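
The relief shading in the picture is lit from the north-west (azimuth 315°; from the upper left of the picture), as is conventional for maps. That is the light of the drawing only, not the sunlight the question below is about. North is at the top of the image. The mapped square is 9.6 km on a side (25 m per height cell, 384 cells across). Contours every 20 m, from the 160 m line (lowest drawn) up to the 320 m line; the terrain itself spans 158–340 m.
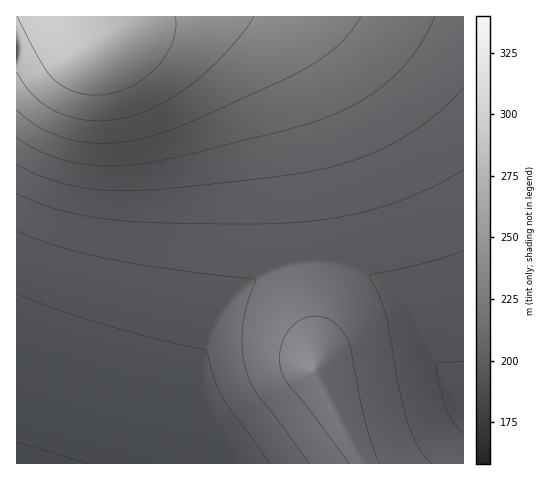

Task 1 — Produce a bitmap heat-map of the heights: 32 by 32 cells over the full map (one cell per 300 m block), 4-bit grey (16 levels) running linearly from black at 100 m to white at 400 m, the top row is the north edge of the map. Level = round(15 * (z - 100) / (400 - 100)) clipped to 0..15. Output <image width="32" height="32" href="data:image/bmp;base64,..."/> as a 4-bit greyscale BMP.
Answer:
<image width="32" height="32" href="data:image/bmp;base64,Qk12AgAAAAAAAHYAAAAoAAAAIAAAACAAAAABAAQAAAAAAAACAAATCwAAEwsAABAAAAAAAAAAAAAAABEREQAiIiIAMzMzAERERABVVVUAZmZmAHd3dwCIiIgAmZmZAKqqqgC7u7sAzMzMAN3d3QDu7u4A////ADMzMzMzMzMzREVVZmZlVVUzMzMzMzMzM0RVVmZmZVVEMzMzMzMzMzREVVZmZmVVRDMzMzMzMzNERVVmZmZVVEQzMzMzMzRERFVWZnZmVVREMzMzNERERERVZmd2ZlVURDMzRERERERFVWZ3dmZVVEQ0RERERERERVVmd2ZmVUREREREREREREVWZmZmZVVERERERERERERFVWZmZmVVRERERERERERERVVmZmZlVUREREREREREVVVVVmZmVVVVVEREREVVVVVVVVZmZVVVVVVERFVVVVVVVVVVVVVVVVVVRVVVVVVVVVVVVVVVVVVVVVVVVVVVVVVmZmZmVVVVVVVVVVZmZmZmZmZmZmZmZVVVVmZmZmZmZmZmZmZmZmZmVWZmZmZ3dmZmZmZmZmZmZmZmd3d3d3d3d3d3d3ZmZmZmd3d3iId3d3d3d3d3d2ZmZneIiIiIiIiHd3d3d3d3ZmaIiZmZmYiIiIiIh3d3d3dmiZmZmZmZmIiIiIiId3d3d5mqqqqqmZmZiIiIiIh3d3eaqqu6qqqZmZmYiIiIh3d3qru7u7uqqpmZmZmIiIiHd6u7u7u7uqqpmZmZmIiIiHervMzMu7uqqqmZmZmYiIh3u7zMzMu7uqqqmZmZmYiIh7vMzMzLu7qqqqqZmZmYiIi7zMzMy7u7qqqqqZmZmIiI"/>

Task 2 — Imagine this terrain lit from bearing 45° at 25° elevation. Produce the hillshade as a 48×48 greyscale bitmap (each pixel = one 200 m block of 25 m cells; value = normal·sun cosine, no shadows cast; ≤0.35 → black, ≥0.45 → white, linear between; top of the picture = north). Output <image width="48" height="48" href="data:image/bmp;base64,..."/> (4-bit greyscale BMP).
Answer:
<image width="48" height="48" href="data:image/bmp;base64,Qk32BAAAAAAAAHYAAAAoAAAAMAAAADAAAAABAAQAAAAAAIAEAAATCwAAEwsAABAAAAAAAAAAAAAAABEREQAiIiIAMzMzAERERABVVVUAZmZmAHd3dwCIiIgAmZmZAKqqqgC7u7sAzMzMAN3d3QDu7u4A////AKqqqqqqqqqqqqqqqXd3d3d3d53u7u7u7qqqqqqqqqqqqqqqqHd3d3d3d73u7u7u7qqqqqqqqqqqqqqql3d3d3d3ed7u7u7u7qqqqqqqqqqqqqqqh3d3d3d3i97u7u7u7qqqqqqqqqqqqqqpd3d3d3d3ne7u7u7u7qqqqqqqqqqqqqqod3d3d3d4ve7u7u7u7aqqqqqqqqqqqqqXd3d3d3d5zd3u7u7u3KqqqqqqqqqqqqqXd3d3d3d73d3d7u7ty6qqqqqqqqqqqqqHd3d3d3ec3d3d3u7tuqqqqqqqqqqqqqqHd3d3d3i93d3d3e7cuqqqqqqqqqqqqqqIiIiIiJrd3d3d3d3bqqqqqqqqqqqqqqqYiIiImazd3d3d3d3KqqqqqqqqqqqqqqqYiIiZmrzd3d3d3d26qqqqqqqqqqqqqqqZiJmZqrzd3d3d3dyqqqqqqqqqqqqqqqqZmZmaq7zd3d3d3duqqqqqqqqqqqqqqqqpmZmqq7zN3d3d3cqqqqqqqqmZmZmZmZmpmZqqu8zN3d3d3LqqqqqZmZmZmZmZmZmZmaqqu8zN3d3d26qqqpmZmZmZmZmZmZmZmaqru8zN3d3duqqqqpmZmZmZmZmZmZmZmaqru8zM3d3LqqqqqpmZmZmZmZmZmZmZmZqqu7zMzMuqqqqqqpmZmZmZmZmZmZmZmZmaqru7u6qqqqqqqpmZiImZmZmZmZmZmZmZmaqqqqqqqqqqqoiIiIiIiJmZmZmZmZmZmZmaqqqqqqqqqoiIiIiIiIiZmZmZmZmZmZmaqqqqqqqqqoiIiIiIiIiImZmZmZmZmZmZqqqqqqqqqod3d3iIiIiIiZmZmZmZmZmZqqqqqqqqqnd3d3d4iIiIiJmZmZmZmZmZqqqqqqqqqnd3d3d3eIiIiJmZmZmZmZmZqqqqqqqqqmZmZ3d3d4iIiImZmZmZmZmZqqqqqqqqqmZmZmd3d4iIiJmZmZmZmZmZqqqqqqqqqmZmZmZ3d4iIiJmZmZmZmZmaqqqqqqqqqmVWZmZ3d4iIiZmZmZmZmZmaqqqqqqqqqlVVZmZ3d4iIiZmZmZmZmZmqqqqqqqqqq1VVVmZ3d4iImZmZmZmZmZqqqqqqqqqru1VVVmZ3eIiJmZmZmZmZmaqqqqqqqqq7u1VVVmZ3iIiZmZmZmZmZqqqqqqqqqqu7u1VVZmd3iJmZmaqqqqqqqqqqqqqqqru7u1VWZnd4iZmaqqqqqqqqqqqqqqqqu7u7u1VmZ3eImZmqqqqqqqqqqqqqqqqru7u7u1Zmd3iJmaqqqqqqqqqqqqqqqqq7u7u7u2Znd4iZqqq7u7u6qqqqqqqqqru7u7u7u2Z3eImaqru7u7u7u6qqqqqqu7u7u7u7u2d3iJmqu7u7u7u7u7uqqqq7u7u7u7u7u3d4iZqru7zMzMu7u7u7u7u7u7u7u7u7u3eImaq7vMzMzMzLu7u7u7u7u7u7u7u7u3eImqu8zMzMzMzMu7u7u7u7u7u7u7zMzHiJmqu8zMzMzMzMu7u7u7u7u7u7u8zMzA=="/>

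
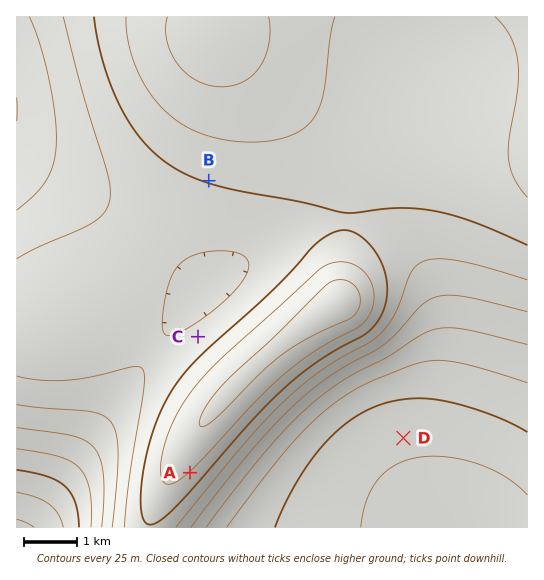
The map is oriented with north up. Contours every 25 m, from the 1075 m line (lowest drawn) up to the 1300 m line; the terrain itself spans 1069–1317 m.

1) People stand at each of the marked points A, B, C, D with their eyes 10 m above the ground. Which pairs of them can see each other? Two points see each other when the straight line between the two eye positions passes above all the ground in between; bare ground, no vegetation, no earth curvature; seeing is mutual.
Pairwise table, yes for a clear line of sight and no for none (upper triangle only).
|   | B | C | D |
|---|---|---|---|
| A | no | no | yes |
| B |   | yes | no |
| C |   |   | no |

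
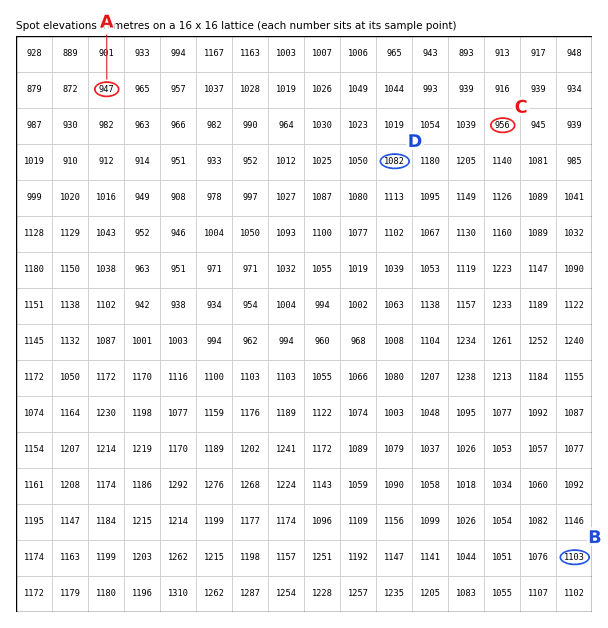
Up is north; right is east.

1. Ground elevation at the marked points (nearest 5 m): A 945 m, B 1105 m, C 955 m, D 1080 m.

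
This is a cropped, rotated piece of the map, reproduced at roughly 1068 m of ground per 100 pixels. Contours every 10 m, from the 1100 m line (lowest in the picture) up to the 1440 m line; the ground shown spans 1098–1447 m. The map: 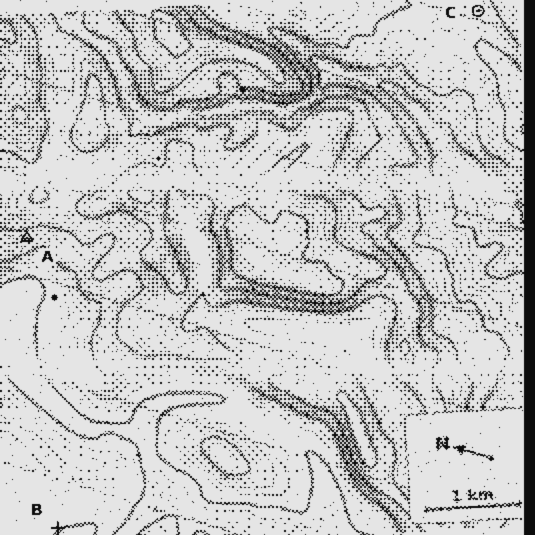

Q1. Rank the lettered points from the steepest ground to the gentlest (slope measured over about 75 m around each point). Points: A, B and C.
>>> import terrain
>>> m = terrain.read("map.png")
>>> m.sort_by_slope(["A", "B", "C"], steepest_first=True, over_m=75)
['A', 'C', 'B']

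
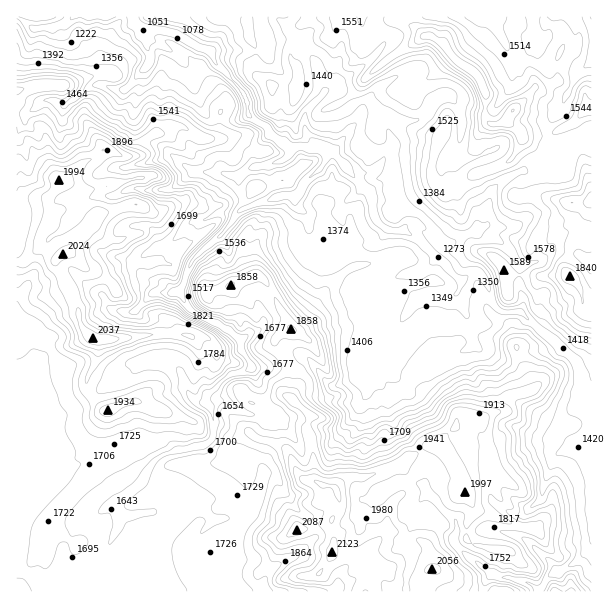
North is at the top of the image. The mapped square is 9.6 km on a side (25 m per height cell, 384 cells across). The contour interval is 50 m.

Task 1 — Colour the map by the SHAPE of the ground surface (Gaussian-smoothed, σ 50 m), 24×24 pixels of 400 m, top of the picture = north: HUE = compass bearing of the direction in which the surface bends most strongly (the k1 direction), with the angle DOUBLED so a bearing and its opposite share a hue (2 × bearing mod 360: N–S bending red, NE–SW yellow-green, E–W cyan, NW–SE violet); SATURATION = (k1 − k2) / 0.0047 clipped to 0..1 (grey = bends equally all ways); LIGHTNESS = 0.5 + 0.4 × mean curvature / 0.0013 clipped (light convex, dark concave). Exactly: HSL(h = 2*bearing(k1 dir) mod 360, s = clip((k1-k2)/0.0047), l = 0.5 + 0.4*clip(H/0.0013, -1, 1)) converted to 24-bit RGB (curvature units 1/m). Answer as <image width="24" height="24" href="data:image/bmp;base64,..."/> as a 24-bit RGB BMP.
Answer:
<image width="24" height="24" href="data:image/bmp;base64,Qk32BgAAAAAAADYAAAAoAAAAGAAAABgAAAABABgAAAAAAMAGAAATCwAAEwsAAAAAAAAAAAAAkGFteYlhgYpnamuMiZF/fXF7e2h9h550c4BroFmgGDyw/Ga6/5BOHWBHuLl3sqFjOUaMt490kNS9CF9syCcAhN0AAFoq4YWFk3CXhHOZoIeDU353lHN0dXmEgJSMcm2LhIKPcEl5nFg2FzYKp0sxf8PTf4i/cLNaSi98udmrUgooly7r1+303xjHPvWkHnhtanqMnod/cpWEm3ihX4COiIWXe3iKcpV0cIV6Q2GKnIvc89jzFk+zstJvQmeHypilRImv0Id1DBvXOlohzroNxJD8e7aTNjhwbn16pXl+j3pxYnVUVlqMipBabYBmhnVnh2tvWoBhRpmKuyEhuo042d2JMExXtoNqQGVosTE+wKBNY8LSzJ4eAzIP47CnPDVdf39/bHx1on+MmYCYXJJfbU2Yf29xf351dnJqkqJ/KnJywiJypPDk6KvrkGbaP4lDo4FQTlR+w9euc0qNlNHWbIjQ3pdSXUN6f39/fXx/g3lrjXxum36KMZFSI7ktW2HMxIfEmnRcMilNfPKgldIbO4pyhDuXz5Xh4qTdUXqSh8R9e5NrcbNelFNlL2E/fk10f39/d3J+j2iFpYFUTWxFmWdWmEdyW982DC53xrTgdK3RkyZ37eyFDkIsKVSBQ7hZvmea5Lzlq1prmLFor3hEWV02b2ODYouRf39/dmt7VUhr3Nf0vZnglMHVu+DonlbXHgOCwIwdeipKNtY3vvXPrR28J0RKQHYzT4tQhkCH8Nvhyazf5X3JczMuRYdedEqGfX1/bml/yXzGMYkyR34+y4mFmj86gxo3AIlT1/H0fzzW7OO3pDkzIsacSzxsfYhiVnVLPoRct7t2oEV6wmu68tnxf5q/MEmIdH9vdlReRE0g0qY+MU0nU2UzZy88t3NUiuiaIgAzbYIhn8lN/noePUeVVF5wiXN8fIx4VIBNPmcudV03lFwsa79bzXGYbxJOfm6VPzVt45bh1OX319H6rZT2bXXf1PL31X7wFAAz6rHDw2jQv+3LXjt8Y21/bIN3d3yBlYuFb2ydPUV9wunPz2ikKwgXs6Rue0dkXE2L2fnSL0AWJywHFqwVsOm6MwAHjEUAaM+3JaJvq+eysl6GbFB/dGiBkX55ZYB4hpSTflmIfqlTe4UCWwkgUlS3xs7cPHySn2yuveKCXRJo1fbsEGUJMyEAzs720bXtc3vDnOirV0Z0mVh4hVpwZXBkhol5kG2dkKZVOFmDXhx7+fLSRyS5kz56T9+CQS60rd6PjMQ4jtTMbyorsEW38uTKADMrfL4534mi3NenVThYbVVYom2Mk4e5fnSnYaJymDJUlCEyG0p+ifS5FLKKneLtuDVlrFWzSaR915Ocg0QsuHLcK5BYWLctbw//ADMa2c2cwIleTUxmkGmPb4pyZJxhU5yxtDdrti+gMrt6ceW9mRicyZ3aWrJIqW90VGZ6wKuLSnuN47vWfSVJw+leg67JGnc3BP+7ELU54q3Xe0+4pUhHY4ugOrd0yyEqLEdwgFpJmtF/ITFIiH42NmgqmmRRk5RYgpa4yIFnTZ1p2NIkAOUHlIYAh9AA1MXvwJ/apQvRWXUEADUD3r/GfsWyWQpipbZ2iEKQt9nJxYSdHkZOwtfheInKkNPg35zrNk+Myenf24XBRncmzrwArfj/iQzyTkMNVzUgHn0XTpcI97vtAI590kobtSIoVJ2UUVGQoMqEgViw3rPqEdYNSWc2ZnFQQr5VRozFKJ4jrU549tX2rLvy912rfxphn2nUf7LTb5HHaKX8NlEAUBgIGoggy8WvRWyDUXp7272cKDyCeHshjDkcYM6mV3dVVIZLHY6BO5zQQtTBjclzXSZl1320xbLiY5nT2WwtnAKzkwAqaeB4hlPTWaeOSaJTiU1oLpdL3MWUIhRu+NPtq+L+RaV6LTTA1U2KzJQndlAMAIsPuWxSXBI8TcdEnKRJSh5I7O/cHwAz6fDV4JO1FIOFyXirT30ml3qwr8KnIWMsJQ4f4f6KE83B33qzI1BZgdvZi3fTzc/z7LHxyxS4VOeBEW1Cp5FmWbCsggAjf0rretPH2aZ0aT+AXzqE/5m8FpMxdos8mDhyVcnQvvrLQzZgrM9lyFyHFXM4OLFYkIRcZTk6k59yxsGfFQ2jyOdso0oHNAxGrc5uOTNezs6MdzJtOLGWbNV65VLj2lO1PdK+kOazhk9im0hqPlFnyKCSP1GiYRoKWpEVHJwcoqUy1UBYvwWIrw0AgojKeq/OsNKnTTaIwXh8RW3AjKnUfVuvilurR92CfOhFljM8cUparWxvTUymebdyRkyh"/>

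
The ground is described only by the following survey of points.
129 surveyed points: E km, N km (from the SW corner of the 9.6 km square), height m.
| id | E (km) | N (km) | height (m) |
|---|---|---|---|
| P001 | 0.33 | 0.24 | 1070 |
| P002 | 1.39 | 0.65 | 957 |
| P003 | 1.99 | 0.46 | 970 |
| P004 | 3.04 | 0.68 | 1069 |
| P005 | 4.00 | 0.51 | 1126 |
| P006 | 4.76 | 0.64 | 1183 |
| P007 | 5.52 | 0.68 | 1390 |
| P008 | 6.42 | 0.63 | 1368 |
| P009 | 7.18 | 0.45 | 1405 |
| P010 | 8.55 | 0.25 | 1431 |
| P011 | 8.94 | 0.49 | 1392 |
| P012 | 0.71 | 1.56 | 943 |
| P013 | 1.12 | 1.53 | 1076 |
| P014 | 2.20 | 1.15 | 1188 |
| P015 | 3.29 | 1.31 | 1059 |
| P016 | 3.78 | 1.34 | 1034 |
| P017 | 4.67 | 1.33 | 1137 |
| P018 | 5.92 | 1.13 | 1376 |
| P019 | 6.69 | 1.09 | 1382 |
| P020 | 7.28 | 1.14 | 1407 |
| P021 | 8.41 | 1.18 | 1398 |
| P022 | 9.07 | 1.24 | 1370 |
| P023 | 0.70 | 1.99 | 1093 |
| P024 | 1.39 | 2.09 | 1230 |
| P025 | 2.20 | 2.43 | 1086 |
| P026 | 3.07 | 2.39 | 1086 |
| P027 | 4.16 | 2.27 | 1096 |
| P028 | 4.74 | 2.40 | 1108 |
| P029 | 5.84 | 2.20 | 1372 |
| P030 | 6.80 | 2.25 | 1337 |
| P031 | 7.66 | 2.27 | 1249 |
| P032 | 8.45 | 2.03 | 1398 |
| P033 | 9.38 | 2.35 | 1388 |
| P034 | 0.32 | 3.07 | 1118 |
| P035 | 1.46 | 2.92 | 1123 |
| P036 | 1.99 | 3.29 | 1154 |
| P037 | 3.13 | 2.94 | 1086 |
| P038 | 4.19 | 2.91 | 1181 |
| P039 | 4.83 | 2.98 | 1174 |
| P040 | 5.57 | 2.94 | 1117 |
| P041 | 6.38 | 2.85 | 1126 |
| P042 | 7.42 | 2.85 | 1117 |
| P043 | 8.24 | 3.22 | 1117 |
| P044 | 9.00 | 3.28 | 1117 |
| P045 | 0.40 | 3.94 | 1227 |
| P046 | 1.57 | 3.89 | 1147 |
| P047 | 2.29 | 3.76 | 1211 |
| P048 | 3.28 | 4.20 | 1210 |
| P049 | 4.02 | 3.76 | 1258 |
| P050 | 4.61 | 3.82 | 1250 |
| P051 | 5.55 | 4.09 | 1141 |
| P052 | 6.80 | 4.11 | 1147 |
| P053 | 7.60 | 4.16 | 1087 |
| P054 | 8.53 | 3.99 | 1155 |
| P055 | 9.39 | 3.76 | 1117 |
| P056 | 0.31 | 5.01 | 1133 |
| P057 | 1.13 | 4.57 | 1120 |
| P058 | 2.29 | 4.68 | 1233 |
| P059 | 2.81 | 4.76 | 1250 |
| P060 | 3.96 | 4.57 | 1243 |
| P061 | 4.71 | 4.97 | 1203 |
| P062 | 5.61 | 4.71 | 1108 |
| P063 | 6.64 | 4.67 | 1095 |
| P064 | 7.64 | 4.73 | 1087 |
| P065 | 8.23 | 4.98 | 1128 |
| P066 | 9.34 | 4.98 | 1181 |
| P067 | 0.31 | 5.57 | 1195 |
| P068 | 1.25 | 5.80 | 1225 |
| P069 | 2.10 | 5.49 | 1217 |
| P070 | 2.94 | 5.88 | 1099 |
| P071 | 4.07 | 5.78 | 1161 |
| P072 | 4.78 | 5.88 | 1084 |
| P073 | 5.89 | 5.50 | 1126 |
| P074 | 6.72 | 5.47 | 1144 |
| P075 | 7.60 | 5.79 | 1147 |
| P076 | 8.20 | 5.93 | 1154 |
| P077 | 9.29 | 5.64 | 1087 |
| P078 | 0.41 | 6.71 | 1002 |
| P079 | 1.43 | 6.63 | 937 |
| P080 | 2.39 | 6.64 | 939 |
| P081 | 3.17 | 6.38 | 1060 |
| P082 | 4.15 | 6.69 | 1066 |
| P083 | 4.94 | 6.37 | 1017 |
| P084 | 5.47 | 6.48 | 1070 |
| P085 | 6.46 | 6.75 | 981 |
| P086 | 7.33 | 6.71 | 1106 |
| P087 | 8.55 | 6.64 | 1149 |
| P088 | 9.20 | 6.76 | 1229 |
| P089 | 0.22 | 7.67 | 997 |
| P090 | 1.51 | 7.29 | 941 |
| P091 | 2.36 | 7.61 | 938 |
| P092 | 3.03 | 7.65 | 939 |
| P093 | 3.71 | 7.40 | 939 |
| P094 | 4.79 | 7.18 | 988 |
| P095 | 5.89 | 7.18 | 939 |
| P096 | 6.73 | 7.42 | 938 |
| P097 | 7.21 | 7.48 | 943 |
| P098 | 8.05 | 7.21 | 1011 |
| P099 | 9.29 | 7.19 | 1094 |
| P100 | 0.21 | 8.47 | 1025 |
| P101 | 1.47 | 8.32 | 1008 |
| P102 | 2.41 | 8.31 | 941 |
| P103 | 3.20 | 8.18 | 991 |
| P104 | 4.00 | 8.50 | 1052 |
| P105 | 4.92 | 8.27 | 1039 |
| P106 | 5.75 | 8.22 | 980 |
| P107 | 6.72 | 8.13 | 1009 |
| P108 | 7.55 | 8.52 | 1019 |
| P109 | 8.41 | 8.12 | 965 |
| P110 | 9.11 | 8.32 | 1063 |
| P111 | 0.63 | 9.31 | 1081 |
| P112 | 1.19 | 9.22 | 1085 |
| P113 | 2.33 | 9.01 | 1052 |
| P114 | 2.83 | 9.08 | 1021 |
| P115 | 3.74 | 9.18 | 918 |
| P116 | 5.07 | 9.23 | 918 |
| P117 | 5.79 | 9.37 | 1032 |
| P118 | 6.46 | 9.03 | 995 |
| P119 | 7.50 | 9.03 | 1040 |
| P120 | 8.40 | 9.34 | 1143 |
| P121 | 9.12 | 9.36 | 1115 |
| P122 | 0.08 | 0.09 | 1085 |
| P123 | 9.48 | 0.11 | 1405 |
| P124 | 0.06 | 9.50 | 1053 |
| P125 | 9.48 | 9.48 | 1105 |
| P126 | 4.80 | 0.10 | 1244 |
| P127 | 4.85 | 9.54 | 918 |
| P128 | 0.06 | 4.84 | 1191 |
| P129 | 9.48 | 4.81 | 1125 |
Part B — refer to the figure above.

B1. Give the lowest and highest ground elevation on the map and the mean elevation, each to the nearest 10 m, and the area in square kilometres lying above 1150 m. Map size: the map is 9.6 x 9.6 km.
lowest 900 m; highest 1450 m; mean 1120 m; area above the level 31.3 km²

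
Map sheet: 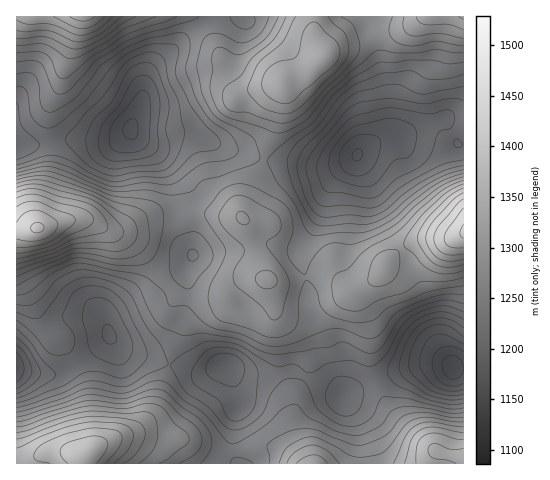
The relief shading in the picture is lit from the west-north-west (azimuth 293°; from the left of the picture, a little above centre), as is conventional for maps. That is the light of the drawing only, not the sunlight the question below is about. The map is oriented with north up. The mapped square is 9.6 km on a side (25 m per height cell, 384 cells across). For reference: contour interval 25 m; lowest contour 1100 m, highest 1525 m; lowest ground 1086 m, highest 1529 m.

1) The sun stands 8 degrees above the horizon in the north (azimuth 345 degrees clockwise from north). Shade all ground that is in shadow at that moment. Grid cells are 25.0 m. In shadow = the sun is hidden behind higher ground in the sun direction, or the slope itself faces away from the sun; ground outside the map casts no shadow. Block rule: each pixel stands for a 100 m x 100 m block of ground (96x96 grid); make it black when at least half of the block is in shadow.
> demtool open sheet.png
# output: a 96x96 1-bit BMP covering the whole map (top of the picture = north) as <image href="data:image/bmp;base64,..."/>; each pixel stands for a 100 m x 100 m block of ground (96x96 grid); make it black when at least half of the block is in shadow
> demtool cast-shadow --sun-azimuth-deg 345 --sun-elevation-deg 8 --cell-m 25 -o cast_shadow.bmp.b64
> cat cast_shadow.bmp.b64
<image width="96" height="96" href="data:image/bmp;base64,Qk2+BAAAAAAAAD4AAAAoAAAAYAAAAGAAAAABAAEAAAAAAIAEAAATCwAAEwsAAAIAAAAAAAAA////AAAAAAAAAD/AAAAAAAAAAAAAAA8AAAAAAAAAAAAAAAAAAAAAAAAAAAAAAAAAAAAAAAAAAAAAAAAAAAAAAAAAAAAAAAAAAAAAAAAAAAAAAAAAAAAAAAAAAAAAAAAAAAAAAAAAAAAAAAAAAAAAAAAAAAAAAAAAAAAAAAAAAAAAAAAAAAAAAAAAAAAAAAAAAAAAAAAAAAAAAAAAAAAAAAAAAAAAAAAAAAAAAAAAAAAAAAAAAAAAAAAAAAAAAAAAAAAAAAAAAAAAAAAAAAAAAAAAAAAAAAAAAAAAAAAAAAAAAAAAAAAAAAAAAAAAAAAAAAAAAAAAAAAAAAAAAAYAAAAAAAAAAAAAAB+AAAAAAD4AAAAAAD/AAAAAAf8AAAAAAH//wAAAB/8AAAAAAH//4AAAD/8AAAAAAH/AwAAAH/8AAAAAAH/AAAAAH/8AAAAAAH+AAAAAP/8AAAAAAD8AAAAAP/8A+AAAAAAAAAAAP/8H/wAAAAAAAAAAP/8P/+AAAAAAAAAAf/8f//AAAAAAAAAAf/8f//gAAAAAAAAAf/8///wAAAAAAAAAf/8///4AAAAAAAAAH/9///8AAAAAAAAAA/9///8AAAAAAAAAAH////+AAAAAAAAAAD////+AAAAAAAAAAB/////AAAAAAAAAAB/////AAAAAAAAAAB////+AAAAAAAAAAD////+AAAAAAAAAAB////4AAAAAAAAAAB////gAAAAAAAAAAAf//+AAAAAAAAAAAAF//+AAAAAAAAAAAAAP/8AAAAAAAAAAAAAA/wAAAAAAAAAAAAAACAAAAAAAAAAAAAAAAAAAAAAAAAAAAAAAAAAAAAAAAAAAAAAAAAAAAAAAAAAAAAAAAAAAAAAAAAAAAAAAAAAAAAAAAAAAAAAAAAAAAAAAAAAAAAAAAAAAAAAAAAAAAAAAAAAAAAAAAAAAAAAAAAAAAAAAAAAAAAAAAAAAAAAAAAAAAAAAAAAAAAAAAAAAAAAAAAAAAAAAAAAAAAAAAAAAAAAAAAAAAAAAAAAAAAAAAAAAAAAAAAAAAAAAA/8AAAAAAAAAAAAAB/+AAAAAAAAAAAAAD//AAAAAAAAAAAAAH//AAAAAAAAAAAAAP//AAAAAAAAAAAAAP//gAAAAAAIAAAYAP//gAAAAAA8AAA8AP//AAAAAAA+AAA8AP//AAAAAAA+AAAYAH//AAAAAAB/AAAAAD//AAAAAAB/AAAAAB//AAAAAAD/gAAAAA//AAAAAAH/wAAAAAf/gAAAAAH/wAAAAAf/gAAAAAP/4AAAAAP/gAAAAAf/4AAAAAH/gAAAAAf/4AAAAAH/gAAAAAf/8AAAAAD/gAAAQA//8AAAAAB/AAAB4A//+AAAAAA/AHgB8B//+AAAAAAAAHwD+B///AAAAAAAAP4H/B///gAAAAAAAH+P/D///wAAAAAAAD+P/D///4AAAAAAAAeH/j///4AAAAAAAAOB/j///4AAAAAAAAEA/h///8AAAAAAAAAAPA///8AAAAAAAAAAAAP//4AAAAAAAAAA="/>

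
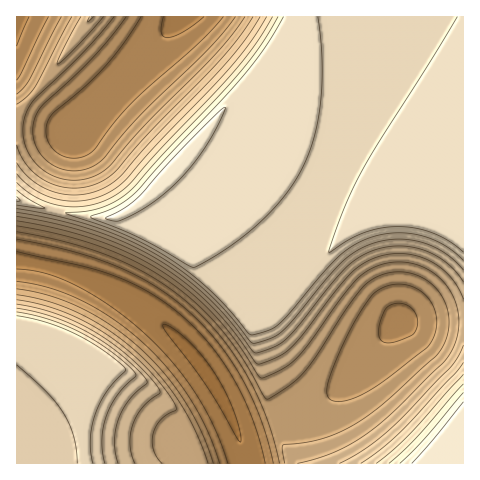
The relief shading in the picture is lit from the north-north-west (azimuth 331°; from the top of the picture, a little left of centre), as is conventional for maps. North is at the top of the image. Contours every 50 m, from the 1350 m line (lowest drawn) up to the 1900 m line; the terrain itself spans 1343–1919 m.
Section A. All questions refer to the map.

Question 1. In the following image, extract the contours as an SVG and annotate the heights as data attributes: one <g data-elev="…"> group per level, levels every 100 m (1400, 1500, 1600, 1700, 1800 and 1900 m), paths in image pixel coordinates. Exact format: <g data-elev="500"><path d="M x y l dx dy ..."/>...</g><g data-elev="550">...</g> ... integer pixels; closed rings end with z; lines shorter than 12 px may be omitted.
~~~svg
<g data-elev="1400"><path d="M228 463l-13-33-18-34-24-33-27-28-34-28-36-21-29-12-30-5"/><path d="M17 252l66 14 34 11 33 16 31 22 29 30 25 36 18 40 12 42"/><path d="M29 17l-12 29"/><path d="M204 17l-21 15-9 4-7 2-4-2-2-4 2-15"/></g><g data-elev="1500"><path d="M213 463l-12-31-17-32-21-28-25-26-29-22-29-17-32-12-31-6"/><path d="M339 402l-7-2-5-4 0-7 2-10 19-45 22-36 11-9 14-5 14 1 12 7 10 10 5 14 0 16-6 12-56 44-19 10z"/><path d="M17 232l52 11 48 16 39 20 34 26 31 32 26 38 20 43 13 45"/><path d="M61 17l-32 63-5 8-7 6"/><path d="M235 17l-27 33-73 70-34 41-10 6-11 4-12-1-12-3-12-9-9-14-2-14 3-15 7-11 53-50 30-37"/></g><g data-elev="1600"><path d="M162 463l-5-6-4-8-1-8 1-8 4-8 4-6 15-10-6-13-16-20-30-29-34-23-36-16-37-8"/><path d="M17 221l41 8 38 11 34 14 31 17 28 20 25 23 20 25 24 36 4 3 21-9 14-11 11-14 41-56 9-10 11-8 17-7 19-1 18 5 15 10 8 8 6 9 4 11 3 11 0 12-2 11-4 10-6 9-52 53-29 23-32 18-37 11"/><path d="M81 17l-19 35-5 12 19-17 28-30"/><path d="M253 17l-16 23-20 23-67 69-34 39-14 10-12 5-13 2-14-1-13-4-11-6-10-9-8-11-4-12"/></g><g data-elev="1700"><path d="M118 463l-4-21 4-22 11-20 18-17-1-4-26-25-32-22-35-15-36-9"/><path d="M463 362l-8 11-53 58-20 18-21 14"/><path d="M17 212l39 8 36 10 34 13 30 15 26 18 25 21 20 21 25 33 4 2 17-6 12-7 12-13 31-39 18-20 14-11 15-7 13-3 12-1 13 1 12 4 11 5 11 7 9 9 7 10"/><path d="M267 17l-18 26-22 29-71 73-30 34-14 11-11 6-13 4-13 1-14-1-13-4-12-5-10-8-9-9"/></g><g data-elev="1800"><path d="M93 463l-2-11-1-14 6-25 10-21 19-21 0-2-22-19-28-16-29-12-29-6"/><path d="M463 384l-46 53-28 26"/><path d="M17 365l30 27 17 21 10 24 3 26"/><path d="M17 205l28 3-17-9-11-9"/><path d="M278 17l-18 29-21 27-108 117-13 10-15 7-16 4-21 2 0 1 59 21 23 11 23 13 21 15 19 17 40 44 16-4 11-6 59-67 16-12 17-8 25-5 25 2 24 10 19 15"/></g><g data-elev="1900"><path d="M463 402l-30 38-21 23"/><path d="M112 221l7 0 22-11 19-13 18-16 15-16 13-19 12-21 7-18-7 5-30 30-51 57-13 9-19 10z"/></g>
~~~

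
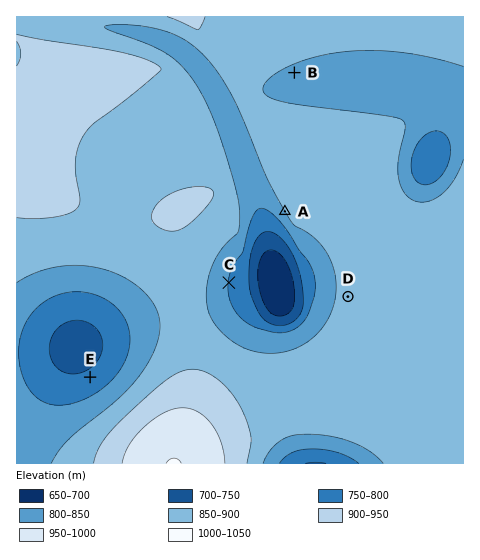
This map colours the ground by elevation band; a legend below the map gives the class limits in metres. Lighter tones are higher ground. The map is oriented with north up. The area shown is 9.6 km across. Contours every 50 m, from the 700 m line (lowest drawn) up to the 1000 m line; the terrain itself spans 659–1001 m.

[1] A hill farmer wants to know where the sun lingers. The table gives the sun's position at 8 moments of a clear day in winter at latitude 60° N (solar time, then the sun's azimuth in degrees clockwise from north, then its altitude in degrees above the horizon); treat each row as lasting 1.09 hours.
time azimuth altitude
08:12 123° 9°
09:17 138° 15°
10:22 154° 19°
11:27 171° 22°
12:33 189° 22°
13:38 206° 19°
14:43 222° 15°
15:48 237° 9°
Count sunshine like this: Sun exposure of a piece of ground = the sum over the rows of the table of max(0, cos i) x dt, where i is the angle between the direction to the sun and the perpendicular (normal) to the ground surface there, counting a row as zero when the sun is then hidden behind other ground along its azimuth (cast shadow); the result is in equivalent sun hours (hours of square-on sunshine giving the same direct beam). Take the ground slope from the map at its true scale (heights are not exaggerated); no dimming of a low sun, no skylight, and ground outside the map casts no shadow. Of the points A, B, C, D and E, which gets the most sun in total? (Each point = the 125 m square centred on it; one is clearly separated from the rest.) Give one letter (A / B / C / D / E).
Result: A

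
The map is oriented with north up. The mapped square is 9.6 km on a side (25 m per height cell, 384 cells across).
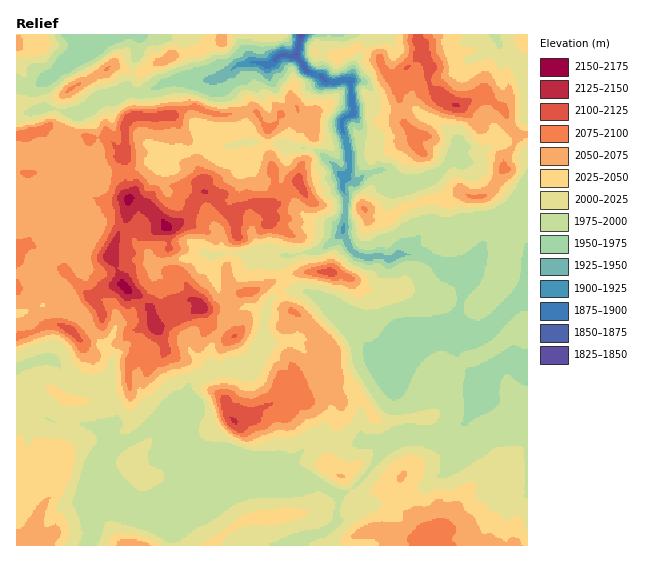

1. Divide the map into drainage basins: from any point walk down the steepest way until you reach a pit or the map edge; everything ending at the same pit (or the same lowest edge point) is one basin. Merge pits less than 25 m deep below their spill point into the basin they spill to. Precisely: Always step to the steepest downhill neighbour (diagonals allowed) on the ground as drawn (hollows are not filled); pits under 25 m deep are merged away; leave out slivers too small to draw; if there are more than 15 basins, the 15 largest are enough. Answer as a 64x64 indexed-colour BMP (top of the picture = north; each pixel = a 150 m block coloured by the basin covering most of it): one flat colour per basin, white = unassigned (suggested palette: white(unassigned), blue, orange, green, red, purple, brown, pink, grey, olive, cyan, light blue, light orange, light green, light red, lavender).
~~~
<image width="64" height="64" href="data:image/bmp;base64,Qk12CAAAAAAAAHYAAAAoAAAAQAAAAEAAAAABAAQAAAAAAAAIAAATCwAAEwsAABAAAAAAAAAA////ALR3HwAOf/8ALKAsACgn1gC9Z5QAS1aMAMJ34wB/f38AIr28AM++FwDox64AeLv/AIrfmACWmP8A1bDFABERERERERERERERERERERERERERERERERERERERERERERERERERERERERERERERERERERERERERERERERERERERERERERERERERERERERERERERERERERERERERERERERERERERERERERERERERERERERERERERERERERERERERERERERERERERERERERERERERERERERERERERERERERERERERERERERERERERERERERERERERERERERERERERERERERERERERERERERERERERERERERERERERERERERERERERERERERERERERERERERERERERERERERERERERERERERERERERERERERERERERERERERERERERERERERERERERERERERERERERERERERERERERERERERERERERERERERERERERERERERERERERERERERERERERERERERERERERERERERERERERERERERERERERERERERERERERERERERERERERERERERERERERERERERERERERERERERERERERERERERERERERERERERERERERERERERERERERERERERERERERERERERERERERERERERERERERERERERERERERERERERERERERERERERERERERERERERERERERERERERERERERERERERERERERERERERERERERERERERERERERERERERERERERERERERERERERERERERERERERERERERERERERERERERERERERERERERERERERERERERERERERERERERERERERERERERERERERERERERERERERERERERERERERERERERERERERERERERERERERERERERERERERERERERERERERERERERERERERERERERERERERERERERERERERERERERERERERERERERERERERERERERERERERERERERERERERERERERERERERERERERERERERERERERERERERERERERERERERERERERERERERERERERERERERERERERERERERERERERERERERERERERERERERERERERERERERERERERERERERERERERERERERERERERERERERERERERERERERERERERERERERERERERERERERERERERERERERERERERERERERERERERERERERERERERERERERERERERERERERERERERERERERERERERERERERERERERERERERERERERERERERERERERERERERERERERERERERERERERERERERERERERERERERERERERERERERERERERERERERERERERERERERERERERERERERERERERERERERERERERERERERERERERERERERERERERERERERERERERERERERERERERERERERERERERERERERERERERERERERERERERERERERERERERERERERERERERERERERERERERERERERERERERERERERERERERERERERERERERERERERERERERERERERERERERERERERERERERERERERERERERERERERERERERERERERERERERERERERERERERERERERERERERERERERERERERERERERERERERERERERERERERERERERERERERERERERERERERERERERERERERERERERERERERERERERERERERERERERERERERERERERERERERERERERERERERERERERERERERERERERERERERERERERERERERERERERERERERERERERERERERERERERERERERERERERERERERERERERERERERERERERERERERERERERERERERERERERERERERERERERERERERERERERERERERERERERERERERERERERERERERERERERERERERERERERERERERERERERERERERERERERERERERERERERERERERERERERERERERERERERERERERERERERERERERERERERERERERERERERERERERERERERERERERERERERERERERERERERERERERERERERERERERERERERERERERERERERERERERERERERERERERERERERERERERERERERERERERERERERERERERERERERERERERETERERERERERERERERERERERERERERERERERERERERETMRERERERERERERERERERERERERERERERERERERERETMxERERERERERERERERERERERERERERERERERERERERMzIRERERERERERERERERERERERERERERERERERMxERMzMiIiIRERERERERERERERERERERERERERERERMzMzMzMyIiIiERERERERERERERERERERERERERERERMzMzMzMzIiIiIiEREREREREREREREREREREREREREREzMzMzMzMiIiIiIiERIhERERERERERERERERERERERETMzMzMzMyIiIiIiIiIiIhERERERERERERERERERERETMzMzMzMzIiIiIiIiIiIiIiERERERERERERERERERERMzMzMzMzMiIiIiIiIiIiIiIiIREREREREREREREREREzMzMzMzMxESIiIiIiIiIiIiIiIREREREREREREREREzMzMzMzMz"/>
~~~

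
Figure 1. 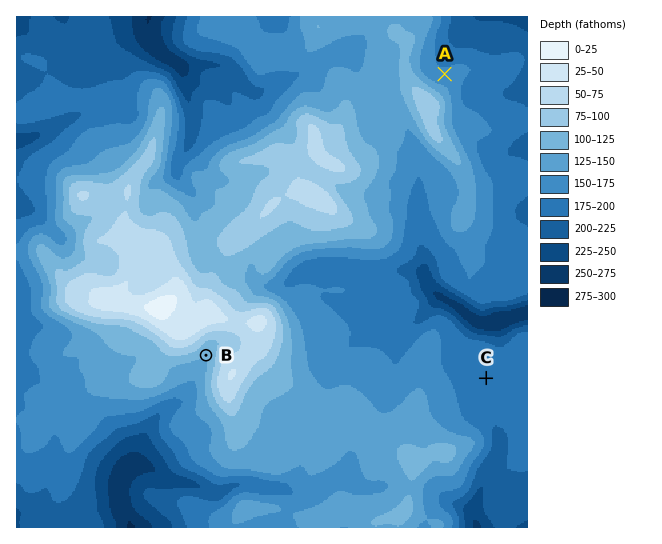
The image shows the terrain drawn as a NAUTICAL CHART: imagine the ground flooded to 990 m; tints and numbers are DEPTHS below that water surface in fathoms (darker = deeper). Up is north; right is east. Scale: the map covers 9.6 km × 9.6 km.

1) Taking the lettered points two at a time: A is below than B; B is above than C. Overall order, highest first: B A C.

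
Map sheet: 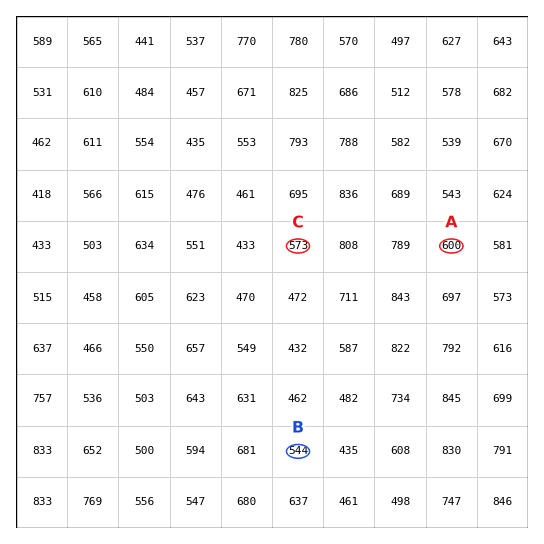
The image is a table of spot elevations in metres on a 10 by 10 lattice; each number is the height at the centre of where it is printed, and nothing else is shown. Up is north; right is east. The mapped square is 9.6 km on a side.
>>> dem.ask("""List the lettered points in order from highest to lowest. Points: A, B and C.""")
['A', 'C', 'B']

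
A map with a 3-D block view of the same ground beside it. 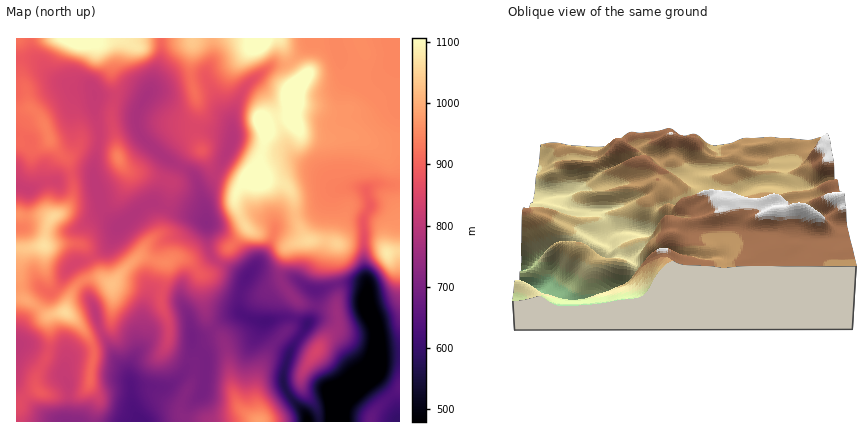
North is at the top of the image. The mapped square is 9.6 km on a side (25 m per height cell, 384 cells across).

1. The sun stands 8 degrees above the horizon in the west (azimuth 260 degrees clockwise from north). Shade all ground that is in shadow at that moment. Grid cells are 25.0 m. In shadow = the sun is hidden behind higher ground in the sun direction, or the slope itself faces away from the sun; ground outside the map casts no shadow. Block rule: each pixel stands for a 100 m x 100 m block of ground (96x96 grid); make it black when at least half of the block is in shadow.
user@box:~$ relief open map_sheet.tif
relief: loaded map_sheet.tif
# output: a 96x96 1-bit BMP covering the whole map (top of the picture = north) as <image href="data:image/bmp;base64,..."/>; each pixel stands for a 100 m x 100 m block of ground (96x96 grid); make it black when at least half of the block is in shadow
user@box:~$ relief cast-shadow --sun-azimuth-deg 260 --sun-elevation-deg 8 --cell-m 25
<image width="96" height="96" href="data:image/bmp;base64,Qk2+BAAAAAAAAD4AAAAoAAAAYAAAAGAAAAABAAEAAAAAAIAEAAATCwAAEwsAAAIAAAAAAAAA////AAAAAAAfAAfAAAAAA/+PgDgfAAfwAAAAA///wDgeAAf4AAAAA///4AAcAAf8AAAAA////AAAAAf+AAAAB////wAAAAf/AAAAB////4AAAAf/AAAAB////4AAYA//AAABj////8ABwB//gAABj////8ABgB//gAABh/3//+ABgB//gAABh/j//+ABgB//gAABh/j//+AAAB//gAADh/j//+AAAB//AAADg/h///AAAB//AAADg/g///AAQA//AYADwfgf//gAYA//A+ADwfwP//gAAA//A/ADwPwP//wAAA//A/gD4HwP//wAAB//A/wD4DwH//wAAB/+Af4D4BwH//wAID/8Af4D4A4Bf/wAIH/8Af4DwAcAP/wAAH98Af4DAAeAP/wAAP78Af4AAAPAf/wAAf5+A/w8AAEAf/wAA/5/A/x+AAAAf/gAB/5/A/x/AAAAf/gAB/5/h/h/AAAAf/gAB/x/h/h/AAAAf/APB/x/x/B/AAHgf/Afg/h/x+B/AAPgf/AfA/A/5+B/gAfgf+A+AeA/48A/wAfgf+A8YAA/88A/4A+Af+A4cAA/4cB/8B4Af8Aw+AA/4cB/+BgAf8AA/AAfwcB//AAAf4AA/gAPgAD//AAAP4AA/wACAAfn/AAAP4AA/4AAAA/D/AAAP4IA/4AAAB/D+AAAP4IA/9gAQD/D+AAAP4AA//4AYH+B8AAAP4AA//8AcD+AAAAAP4AA///AEA+AAAAAf4AA///gAD+AB4AAf4AA///gAH+AD8AAH4AA///gA/+AH8BgDwAAf//AA/+AP8DgDwAAP//AA/4Af4HgDwAAH//AAAAAfgHgDwAAH//AAAAA8AHgBwBAH//gAAAA4AHgBwBgZ//gAAAB4APwB4BA4/+AAAAAwAPwBwAAY/4AAAAAAAP4BwAAAfwAAAAAAAf4AgAAAfgAAAAAAAf8AAAAAfgAABAAAA/8AAAAAfAAADAAAA/4AAAAAfAAAAAAAA/4AAAAAeAAQAAAAA/wAAAAAeAA8AAAAB/gAAAAAeAf+AAAAB/AAAAAAeA/+AAAAB+AAAAAAOA/+ADgAAAAAAAAAGA/+ADwAAAAAAAAAHA/+AD4AADgAAAAODA/8AD4AAD4AAAAfDA/wAAwAAD8AAAAfiA/gAAAAAD+AAAAfgA/AAAAAMD/AAAA/gB+AAAAAcH/gAAA/gB8AAAAA8H/gAAA/gB8AAAAA4P/wAAB/AB8AAAAA4P/wAAB/AB8AAAAAAP/gAAD+AA4AAAAAAP/gAAH8AAQAAEAAAP/gAAH4AAAAAOAAAP/wAAHgAAAAAMAAAP/4AAHAAAAAAMAAAP/8AAPAAAAAAcAAAP/+AAOAAAAAAYAAAH/+AAAAABgAAQAgAD/+AAAAABwAAAAQAB//AAAAAAAAAAAAAB//AAAAAAAAAAAAAB//AAAAAAAAAAAAAA/+AAAAAIA4AAABwA/4AAAAAMA+AAAB4AAAAAAAAAA/AAAA44AAAAAAAAA/gAAA98AAAAAAAAB/gAAA9+AAAAAAAAA/gAAA9/AAAA="/>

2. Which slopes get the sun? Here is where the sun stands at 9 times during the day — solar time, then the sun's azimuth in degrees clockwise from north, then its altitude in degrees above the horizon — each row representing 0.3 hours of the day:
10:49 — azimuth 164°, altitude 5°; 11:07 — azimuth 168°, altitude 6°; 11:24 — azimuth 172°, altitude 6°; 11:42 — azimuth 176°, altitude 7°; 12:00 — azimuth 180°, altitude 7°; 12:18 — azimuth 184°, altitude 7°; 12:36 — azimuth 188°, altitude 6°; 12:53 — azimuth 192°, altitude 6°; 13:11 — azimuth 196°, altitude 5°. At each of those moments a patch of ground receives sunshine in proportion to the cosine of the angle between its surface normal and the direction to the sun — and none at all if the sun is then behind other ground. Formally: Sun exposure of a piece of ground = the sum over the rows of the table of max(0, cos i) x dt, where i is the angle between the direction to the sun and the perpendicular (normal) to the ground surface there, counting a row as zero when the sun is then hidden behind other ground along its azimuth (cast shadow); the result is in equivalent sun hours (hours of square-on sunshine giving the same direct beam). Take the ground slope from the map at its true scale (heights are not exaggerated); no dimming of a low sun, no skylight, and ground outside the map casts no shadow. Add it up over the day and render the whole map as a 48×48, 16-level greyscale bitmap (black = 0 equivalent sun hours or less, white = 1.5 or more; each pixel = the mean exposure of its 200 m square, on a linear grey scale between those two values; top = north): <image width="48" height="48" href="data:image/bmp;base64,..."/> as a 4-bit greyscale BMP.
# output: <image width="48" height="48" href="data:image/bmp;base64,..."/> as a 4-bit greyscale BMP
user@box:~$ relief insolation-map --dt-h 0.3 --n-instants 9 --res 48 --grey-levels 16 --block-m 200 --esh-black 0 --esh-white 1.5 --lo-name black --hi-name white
<image width="48" height="48" href="data:image/bmp;base64,Qk32BAAAAAAAAHYAAAAoAAAAMAAAADAAAAABAAQAAAAAAIAEAAATCwAAEwsAABAAAAAAAAAAAAAAABEREQAiIiIAMzMzAERERABVVVUAZmZmAHd3dwCIiIgAmZmZAKqqqgC7u7sAzMzMAN3d3QDu7u4A////AFVEREVWdkQzREMzIiNFMRERElU0QyI0REVomYiHh1M0VDIiAAE0EAAAA6YjMQADVTWbqYmoZUREQyIjEAEhAAAAGrMTIAABRRRUMjR4MjQ0MiEjMSIgAAAATHElYgAAFBIhATI1ISMzMzMSMyIQAAAAWmVndBAAASIiIjMjIjRFZ2UyMyEAAAABJq3bhTAAACETQzMjREVmeYZTMyIAAAERAp78lkEAACETVDMjVEZUV4dTMzIAAAEiAEm7mGMAAiISNEMzNHdkI2dTIzIQAAAjEBR4q5QQEzM0VEV0FYZlMkZDMzMQAAAlIAAlmoUhNEVoh3mTF3VVUzQzMzIQAAAUMAADZ1MjRWiqm8xQKHVVREMzRTEAAAABIQABMxEjVoeIrdcQJndlVlIjVkEAAAAAAQABIQAkVZlSNUEBR4h1ZkEkVUMREjREVTACIQE2dpgwAAACZ4mHZTE2ZVQyNVVWdjEBIRJGdzEAAAElmHeHUzRYd3ZTNERWQQAAEjM1dyEAAAJphVVVQ0Z3iIhkISNUEAIQAkRGm0M0EABYUjREVWiHd3dkIRNCEozJVERp3kRWMAAAAANneImoUyNWUhJGm97//8re60Z3UQAAAAFYhlaHMAKKlTSf/sqr3///yGeIlhAAAAAUQRIyEBjNypnf/9uqqr3KZkVmeHVAAAAAIAAAACVp3/2IrMqIh4ljEgABESIQAAAAEgAAAAAF7/wxJEVCEjUwAAABIQAAAAAAASAAAAAXuVUgEQAAACQgABATaHIBAAAAAAAAAABHQQMyMQAAASMhADEiSJcxEAAAAAAAARSXISRUMQAAAkQQAQAAACQyIRAAAAABIjaWNGZlUxAREkQRIgAAAAEiIjMQABIzM0RFaImHZDIiIiIzIgAAAAEiM0VkIjRENEITeJmHUiMjIhIyEQAAAAEiNFZ3ZURDNEEBVVZUESMzM0VCIhEAABEjRXdlVCESRUEAIyIiESMzNFZlVDQwATMzRoYyIQAUZkEAASEiIjMzMzRERGVDIzRURWMQABJXmFIAASIiNEREREREM3RGZCNVMhAAAUVmZkIQACMzWHVERERDM0M1UxI0MQAAE1VTISIQACREaIVEREMzMzNEIRIjMQABNVRDISIQAUZVZ1QzMzMzM0REERESMgASREMzMzIRFXQ1dSIzMzMiIjMyESISMiEiMzMzRDIhJTE0QiMzMzMyI0QxASIiIjIiISI0ZTMiEQAjM0RDMzMzMyIQEiIjIjMzIRI1ZEMyEAAUZkMzIyIjMyEQEiMzMjRDIiI1Q0RDEAAUVDIiIiIzMzIiIjMzRVREMzNEIjVUIAARJWUzIjMzMyESMzM0aHVVVEVUI0V4UQAAAndDMzMzMyEjRER6qImHZVZURFZ6lAAAACQzMzMzMyI0Vorf6Xrdp2d3dlRoumAAAAASMzMzMzNFe//8vLvf6XiZmXVWi+tCAAATMzMzM2Vq7/24eamIh2d3eIdlRoqVEAAjMzMzM1VpuXVVQ0QyNERERFVUM1ZkEAEjMzMzMw=="/>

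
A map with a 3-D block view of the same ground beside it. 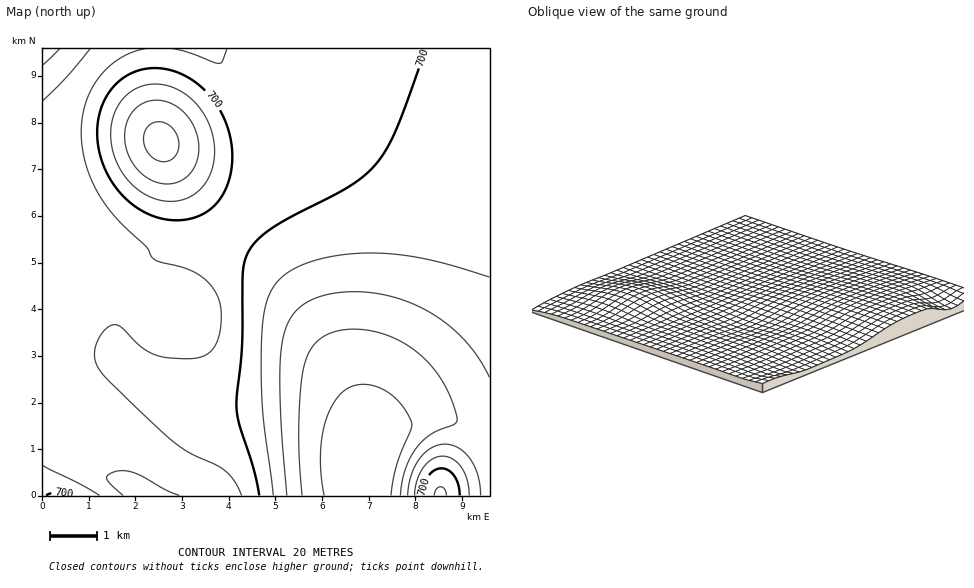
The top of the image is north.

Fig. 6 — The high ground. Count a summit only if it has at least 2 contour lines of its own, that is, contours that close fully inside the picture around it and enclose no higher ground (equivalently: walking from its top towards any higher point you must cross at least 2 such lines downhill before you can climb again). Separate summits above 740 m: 1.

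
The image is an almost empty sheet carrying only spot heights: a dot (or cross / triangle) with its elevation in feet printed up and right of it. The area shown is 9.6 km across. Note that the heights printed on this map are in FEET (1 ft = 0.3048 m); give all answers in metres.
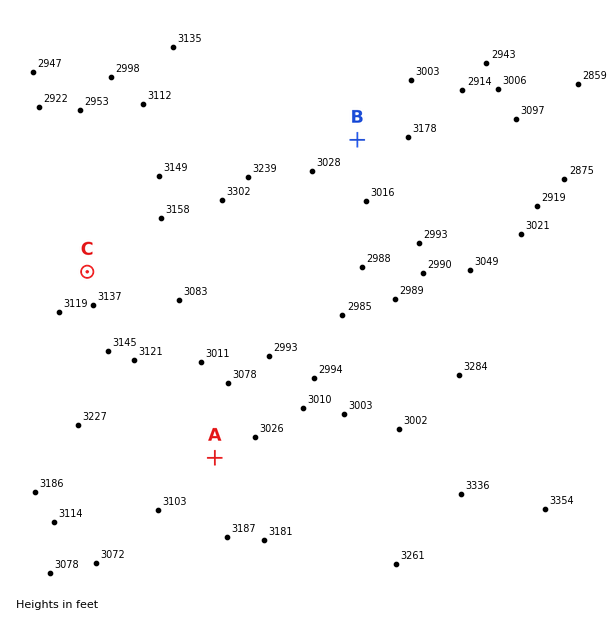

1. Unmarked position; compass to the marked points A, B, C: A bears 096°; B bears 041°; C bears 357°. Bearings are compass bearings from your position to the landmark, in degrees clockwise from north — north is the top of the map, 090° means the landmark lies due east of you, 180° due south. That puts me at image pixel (95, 444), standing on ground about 975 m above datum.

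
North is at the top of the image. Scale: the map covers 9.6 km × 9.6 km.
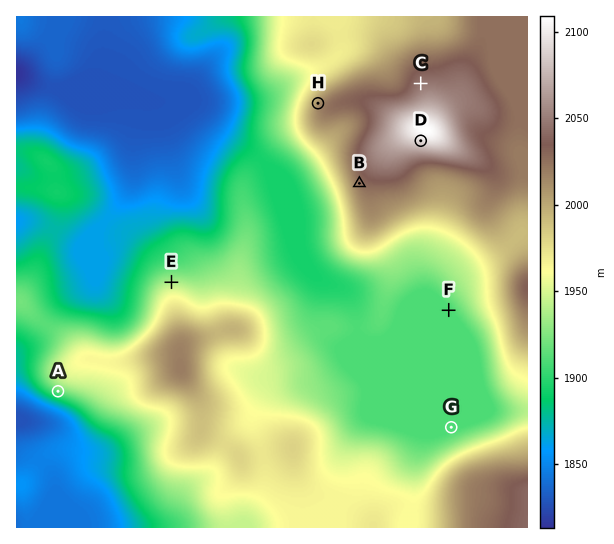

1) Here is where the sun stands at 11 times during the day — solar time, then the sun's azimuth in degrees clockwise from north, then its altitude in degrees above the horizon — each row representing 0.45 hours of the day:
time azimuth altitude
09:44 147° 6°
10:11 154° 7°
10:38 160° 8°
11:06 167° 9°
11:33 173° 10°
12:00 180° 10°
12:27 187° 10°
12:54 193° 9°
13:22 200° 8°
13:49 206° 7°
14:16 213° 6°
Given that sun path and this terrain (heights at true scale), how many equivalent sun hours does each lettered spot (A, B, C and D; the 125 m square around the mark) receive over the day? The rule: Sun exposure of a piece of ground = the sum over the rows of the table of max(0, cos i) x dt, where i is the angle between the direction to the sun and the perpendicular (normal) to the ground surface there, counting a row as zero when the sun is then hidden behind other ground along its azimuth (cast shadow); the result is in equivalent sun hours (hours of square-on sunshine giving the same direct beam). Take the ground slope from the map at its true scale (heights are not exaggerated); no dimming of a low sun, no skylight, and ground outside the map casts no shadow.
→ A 1.4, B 0.9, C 0.5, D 1.2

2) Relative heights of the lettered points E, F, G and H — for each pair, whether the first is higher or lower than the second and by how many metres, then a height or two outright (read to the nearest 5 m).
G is lower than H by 100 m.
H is higher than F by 100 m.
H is higher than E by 70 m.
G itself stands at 1910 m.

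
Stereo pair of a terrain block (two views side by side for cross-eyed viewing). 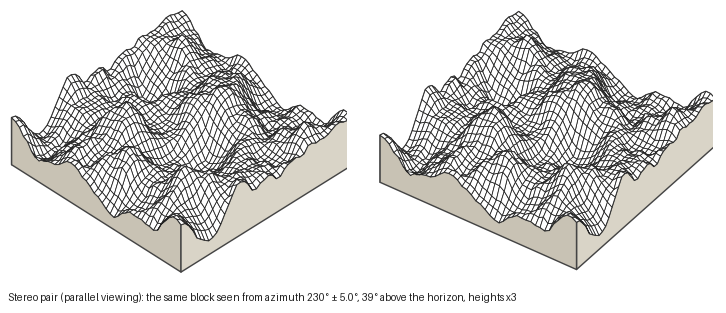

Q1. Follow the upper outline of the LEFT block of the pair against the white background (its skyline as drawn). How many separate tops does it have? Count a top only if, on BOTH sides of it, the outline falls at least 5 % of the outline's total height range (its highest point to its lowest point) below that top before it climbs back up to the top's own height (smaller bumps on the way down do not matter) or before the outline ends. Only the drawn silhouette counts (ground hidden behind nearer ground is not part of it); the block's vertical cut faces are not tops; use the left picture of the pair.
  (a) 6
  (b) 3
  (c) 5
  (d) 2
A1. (b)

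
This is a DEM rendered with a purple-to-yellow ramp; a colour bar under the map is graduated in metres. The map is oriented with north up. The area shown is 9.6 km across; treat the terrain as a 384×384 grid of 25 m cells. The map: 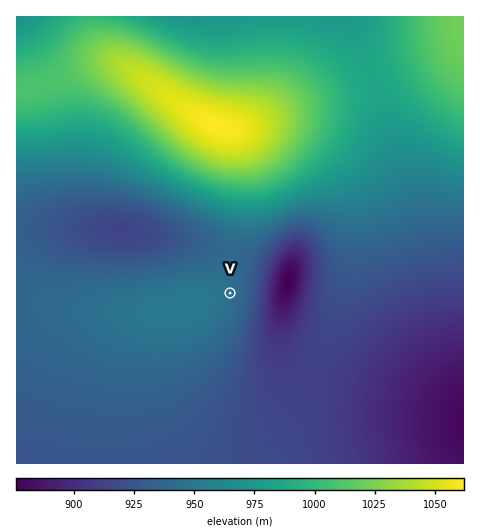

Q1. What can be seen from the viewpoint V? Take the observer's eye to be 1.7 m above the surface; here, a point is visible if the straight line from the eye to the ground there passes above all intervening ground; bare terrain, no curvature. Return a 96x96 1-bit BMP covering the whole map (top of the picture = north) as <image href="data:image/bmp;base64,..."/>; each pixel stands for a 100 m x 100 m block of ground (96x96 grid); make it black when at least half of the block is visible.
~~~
<image width="96" height="96" href="data:image/bmp;base64,Qk2+BAAAAAAAAD4AAAAoAAAAYAAAAGAAAAABAAEAAAAAAIAEAAATCwAAEwsAAAIAAAAAAAAA////AAAAAAAAAAAAAD////////8AAAAAAD////////8AAAAAAD////////8AAAAAAB////////8AAAAAAB////////8AAAAAAA////////8AAAAAAA////////8AAAAAAA////////8AAAAAAAf///////8AAAAAAAf///////8AAAAAAAP///////8AAAAAAAP/////+D8AAAAAAAH/////wA8AAAAAAAH/////AAcAAAAAAAD////+AAMAAAAAAAD////8AAMAAAAAAAB////4AAMAAAAAAAB////wAAMAAAAAAAA////wAAMAAAAAAAAf///gAAMAAAAAAAAf///gAAMAAAAAAAAP///gAAcAAAAAAAAH///gAAcAAAAAAAAD///gAA8AAAAAAAAB///gAB8AAAAAAAAA///gAD8AAAAAAAAAf//gAD8AAAAAAAAAf//gAP8AAAAAAAAAP//wAf8AAAAAAAAAP//wA/8AAAAAAAAAH//4D/8AAAAAAAAAH//8P/8AAAAAAAAAD/////8AAAAAAB4AD/////8AAAAAAD8AB/////8AAAAAAD8AB/////8AAAAAAD8AB/////8AAAAAAB+AB/////8AAAAAAA+AB/////8AAAAAAAeAA/////8AAAAAAAfAA/////8AAAAAAAPAA/////8AAAAAAAfgA/////8AAAAAAAfwA/////8AAAAAAAf8B/////8AAAAAAAf+B/////8AAAAAAA//j/////8AAAAAAB////////8AAAAAAB////////8AAAAAAD////////8AAAAAAH////////8AAAAAAf////////8AAAAAA/////////8AAAAAD/////////8AAAAAH/////////8AAAAAf/////////8AAAAB//////////8AAAAH///////4f/8AAAAf///////gP/8AAAB////////AP/8AAAP///////8AH/8AAA////////4AH/8AAH////////gAH/8AA////////8AAD/8Af///////4AAAD/8P////////AAAAD//////////4AAAAD/////////+AAAAAD/////////gAAAAAD////////4AAAAAAD////////AAAAAAAB///////4AAAAAAAB///////gAAAAAAAB///////AAAAAAAAB//////+AAAAAAAAB//////4AAAAAAAAB//////wAAAAAAAAB//////gAAAAAAAAB/8f///AAAAAAAAAA/8D//8AAAAAAAAAA/8AP/gAAAAAAAAAA/8AAAAAAAAAAAAAA/8AAAAAAAAAAAAAAf8AAAAAAAAAAAAAAf8AAAAAAAAAAAAAAf8AAAAAAAAAAAAAAP4AAAAAAAAAAAAAAP4AAAAAAAAAAAAAAHwAAAAAAAAAAAAAAHgAAAAAAAAAAAAAADgAAAAAAAAAAAAAADAAAAAAAAAAAAAAABAAAAAAAAAAAAAAAAAAAAAAAAAAAAAAAAAAAAAAAAAAAAAAAAAAAAAAAAAAAAAAAAA="/>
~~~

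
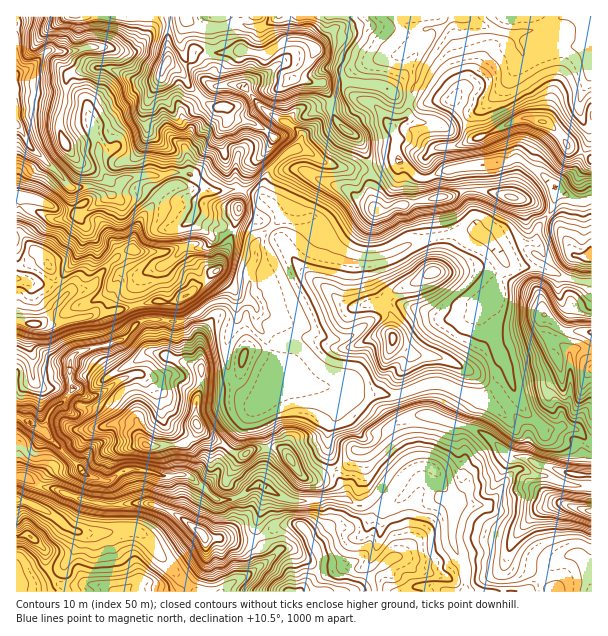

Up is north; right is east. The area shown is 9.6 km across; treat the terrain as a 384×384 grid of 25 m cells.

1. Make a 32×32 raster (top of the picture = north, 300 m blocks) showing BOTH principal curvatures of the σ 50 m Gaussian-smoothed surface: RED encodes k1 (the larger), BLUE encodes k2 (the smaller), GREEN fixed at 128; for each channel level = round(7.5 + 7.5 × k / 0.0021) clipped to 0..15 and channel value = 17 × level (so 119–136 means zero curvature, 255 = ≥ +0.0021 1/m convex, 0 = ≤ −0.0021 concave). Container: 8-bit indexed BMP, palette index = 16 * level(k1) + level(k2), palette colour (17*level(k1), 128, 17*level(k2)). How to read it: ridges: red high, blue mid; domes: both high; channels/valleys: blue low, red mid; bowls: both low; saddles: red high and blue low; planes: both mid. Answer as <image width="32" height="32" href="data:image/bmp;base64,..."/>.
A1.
<image width="32" height="32" href="data:image/bmp;base64,Qk02CAAAAAAAADYEAAAoAAAAIAAAACAAAAABAAgAAAAAAAAEAAATCwAAEwsAAAABAAAAAAAAAIAAABGAAAAigAAAM4AAAESAAABVgAAAZoAAAHeAAACIgAAAmYAAAKqAAAC7gAAAzIAAAN2AAADugAAA/4AAAACAEQARgBEAIoARADOAEQBEgBEAVYARAGaAEQB3gBEAiIARAJmAEQCqgBEAu4ARAMyAEQDdgBEA7oARAP+AEQAAgCIAEYAiACKAIgAzgCIARIAiAFWAIgBmgCIAd4AiAIiAIgCZgCIAqoAiALuAIgDMgCIA3YAiAO6AIgD/gCIAAIAzABGAMwAigDMAM4AzAESAMwBVgDMAZoAzAHeAMwCIgDMAmYAzAKqAMwC7gDMAzIAzAN2AMwDugDMA/4AzAACARAARgEQAIoBEADOARABEgEQAVYBEAGaARAB3gEQAiIBEAJmARACqgEQAu4BEAMyARADdgEQA7oBEAP+ARAAAgFUAEYBVACKAVQAzgFUARIBVAFWAVQBmgFUAd4BVAIiAVQCZgFUAqoBVALuAVQDMgFUA3YBVAO6AVQD/gFUAAIBmABGAZgAigGYAM4BmAESAZgBVgGYAZoBmAHeAZgCIgGYAmYBmAKqAZgC7gGYAzIBmAN2AZgDugGYA/4BmAACAdwARgHcAIoB3ADOAdwBEgHcAVYB3AGaAdwB3gHcAiIB3AJmAdwCqgHcAu4B3AMyAdwDdgHcA7oB3AP+AdwAAgIgAEYCIACKAiAAzgIgARICIAFWAiABmgIgAd4CIAIiAiACZgIgAqoCIALuAiADMgIgA3YCIAO6AiAD/gIgAAICZABGAmQAigJkAM4CZAESAmQBVgJkAZoCZAHeAmQCIgJkAmYCZAKqAmQC7gJkAzICZAN2AmQDugJkA/4CZAACAqgARgKoAIoCqADOAqgBEgKoAVYCqAGaAqgB3gKoAiICqAJmAqgCqgKoAu4CqAMyAqgDdgKoA7oCqAP+AqgAAgLsAEYC7ACKAuwAzgLsARIC7AFWAuwBmgLsAd4C7AIiAuwCZgLsAqoC7ALuAuwDMgLsA3YC7AO6AuwD/gLsAAIDMABGAzAAigMwAM4DMAESAzABVgMwAZoDMAHeAzACIgMwAmYDMAKqAzAC7gMwAzIDMAN2AzADugMwA/4DMAACA3QARgN0AIoDdADOA3QBEgN0AVYDdAGaA3QB3gN0AiIDdAJmA3QCqgN0Au4DdAMyA3QDdgN0A7oDdAP+A3QAAgO4AEYDuACKA7gAzgO4ARIDuAFWA7gBmgO4Ad4DuAIiA7gCZgO4AqoDuALuA7gDMgO4A3YDuAO6A7gD/gO4AAID/ABGA/wAigP8AM4D/AESA/wBVgP8AZoD/AHeA/wCIgP8AmYD/AKqA/wC7gP8AzID/AN2A/wDugP8A/4D/AHeGl5eXl5ioloWThJOmuLinlpeXhoaGlpaWlpaGh4iHdaaFl3d3l4Z0g+emhYGVl6WHhoaXh5iHhoaYl4eHh4eV56aGd4eXhYR0+Le2p4R0t4d2h4aIh4eGh4endnZ2hueWdISEhHNzdPfnt6aWp8e3hpeGhoiIh4aIh5emdoSEo3CCpeX15Pb2xoWEt5amlZWXlpWHh4eHhoZ2dqe35/iS1fj3xaS3x4SngbORlIOTo6OFlpaHh4eHhpaWl7ekcuimpHCQoJCAgHCkpaZ0dde3loeYhZeHh4Z2l4SVpNXWlafAsNb21ei2tqSV+LW2yHaEqKeHdYWFhnaX1+e1g3TYkLHno5THx8XW19WDtbe4l5S4paeHh4eHp+eDlGSGlYDA+LPHtriGhLfnc3V1lZWFdnWFt7ent8fGlIWVlZSWt9WQ9aOWp5V1ptV0d3eHh4eHd4aFlLaWhXWGh4W4lLa4uOWg5qOWhoaV9oOHh4d3h3d3hoWVc4SElpaGhpe0t5aWkrSnx7aFlqb5gZd3d3eHhnZ1t6eXl7iohnaGl6SolZKUgKCBtsjHludymIeHh4eXt6W4pqenhoaGdYa3hYXV+dWkpZKApZSVxoWHhoeHh4aFlLindnZ3d4eFp6fG2KeWptbn+PLA0LCQp5WGh3d2h5iWlYZ1dnd3h4S42IN0h3anl5WGhdbW+cOAlYeHh4eol5enlpeGhnd3hLjHlZaGh5Wnx4V2hnan5uWDh3eHp4d3doenuLmmh4eVtZKBgpeouJSVx6empJa1+IKGh5eHh3eGdXWXp5aHh3eHhMjItqeXhITH6JO0tZO1pHWYh4eHhZWEdYWFhnd3h4WEuIe3hJN0poTFhYZ0hZbFloaHh3aFuaiEdISFdnWEpaOoh6XG18WldYW3h4eGp/mEh4Z1daa4x/jm2MZjpsjIpJaEt5dygaOFlpa3p4WDonOGhqfHp5eGhYS2xufHqJiDhKank4HYpbaVdIOEdcek1aK4p4R0poaEtYJyc3SVhIOltqOB2ad1hrSmx4OlxXLGwnGDhofGdZW319alhHSGddm1k5bohoaGlNiClKXYldX4wJSn6LaFhpaFhNj3toXGx4WUltd2doW3t6WlprfHooCjptaFloWFloWmhYXG17iGlJV1xnV2habGhZXFtsWw2YWE1XSFp6aXqJiHhnWGl5eFhYXIpZaltse3xnKjcoOnyNXGlaeXl4WHiJiHd3eHl3azkra2x6V0luillqe3t5SGx5R2dneHhoeHh4eHd4eHh7TEgaJxc4WExpaXl7iVx8fZtJeHd4eHhoeHh4eHh4eHg8bn58bHt5W2dYWVhZWEg5OUloaHh4eHh4eGh4eHh4c="/>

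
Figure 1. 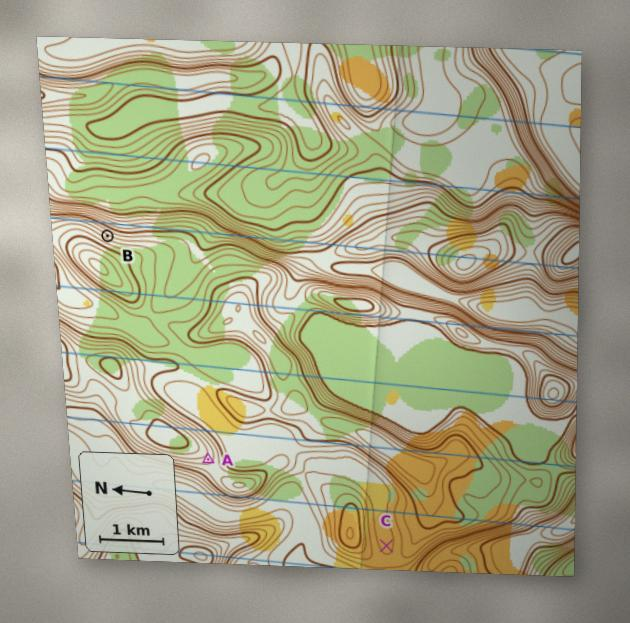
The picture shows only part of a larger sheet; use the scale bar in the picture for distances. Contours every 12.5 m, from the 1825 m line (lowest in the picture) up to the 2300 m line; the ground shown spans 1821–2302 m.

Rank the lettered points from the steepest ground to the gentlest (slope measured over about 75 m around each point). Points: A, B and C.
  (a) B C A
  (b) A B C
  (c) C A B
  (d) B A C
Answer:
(d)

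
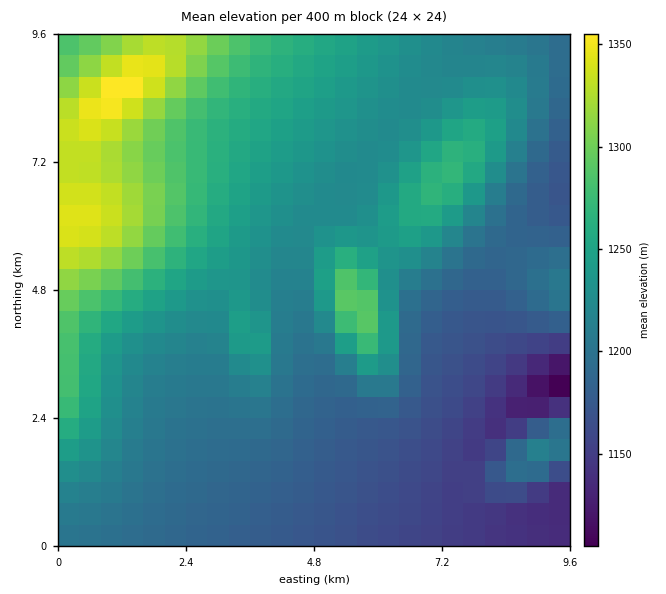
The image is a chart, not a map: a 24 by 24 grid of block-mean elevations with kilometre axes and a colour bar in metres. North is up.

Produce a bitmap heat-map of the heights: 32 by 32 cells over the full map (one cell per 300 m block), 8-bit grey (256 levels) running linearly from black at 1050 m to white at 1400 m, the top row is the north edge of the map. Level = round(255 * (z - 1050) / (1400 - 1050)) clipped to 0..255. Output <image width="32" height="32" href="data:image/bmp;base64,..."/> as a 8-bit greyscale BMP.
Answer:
<image width="32" height="32" href="data:image/bmp;base64,Qk02CAAAAAAAADYEAAAoAAAAIAAAACAAAAABAAgAAAAAAAAEAAATCwAAEwsAAAABAAAAAAAAAAAAAAEBAQACAgIAAwMDAAQEBAAFBQUABgYGAAcHBwAICAgACQkJAAoKCgALCwsADAwMAA0NDQAODg4ADw8PABAQEAAREREAEhISABMTEwAUFBQAFRUVABYWFgAXFxcAGBgYABkZGQAaGhoAGxsbABwcHAAdHR0AHh4eAB8fHwAgICAAISEhACIiIgAjIyMAJCQkACUlJQAmJiYAJycnACgoKAApKSkAKioqACsrKwAsLCwALS0tAC4uLgAvLy8AMDAwADExMQAyMjIAMzMzADQ0NAA1NTUANjY2ADc3NwA4ODgAOTk5ADo6OgA7OzsAPDw8AD09PQA+Pj4APz8/AEBAQABBQUEAQkJCAENDQwBEREQARUVFAEZGRgBHR0cASEhIAElJSQBKSkoAS0tLAExMTABNTU0ATk5OAE9PTwBQUFAAUVFRAFJSUgBTU1MAVFRUAFVVVQBWVlYAV1dXAFhYWABZWVkAWlpaAFtbWwBcXFwAXV1dAF5eXgBfX18AYGBgAGFhYQBiYmIAY2NjAGRkZABlZWUAZmZmAGdnZwBoaGgAaWlpAGpqagBra2sAbGxsAG1tbQBubm4Ab29vAHBwcABxcXEAcnJyAHNzcwB0dHQAdXV1AHZ2dgB3d3cAeHh4AHl5eQB6enoAe3t7AHx8fAB9fX0Afn5+AH9/fwCAgIAAgYGBAIKCggCDg4MAhISEAIWFhQCGhoYAh4eHAIiIiACJiYkAioqKAIuLiwCMjIwAjY2NAI6OjgCPj48AkJCQAJGRkQCSkpIAk5OTAJSUlACVlZUAlpaWAJeXlwCYmJgAmZmZAJqamgCbm5sAnJycAJ2dnQCenp4An5+fAKCgoAChoaEAoqKiAKOjowCkpKQApaWlAKampgCnp6cAqKioAKmpqQCqqqoAq6urAKysrACtra0Arq6uAK+vrwCwsLAAsbGxALKysgCzs7MAtLS0ALW1tQC2trYAt7e3ALi4uAC5ubkAurq6ALu7uwC8vLwAvb29AL6+vgC/v78AwMDAAMHBwQDCwsIAw8PDAMTExADFxcUAxsbGAMfHxwDIyMgAycnJAMrKygDLy8sAzMzMAM3NzQDOzs4Az8/PANDQ0ADR0dEA0tLSANPT0wDU1NQA1dXVANbW1gDX19cA2NjYANnZ2QDa2toA29vbANzc3ADd3d0A3t7eAN/f3wDg4OAA4eHhAOLi4gDj4+MA5OTkAOXl5QDm5uYA5+fnAOjo6ADp6ekA6urqAOvr6wDs7OwA7e3tAO7u7gDv7+8A8PDwAPHx8QDy8vIA8/PzAPT09AD19fUA9vb2APf39wD4+PgA+fn5APr6+gD7+/sA/Pz8AP39/QD+/v4A////AG9ubGtpZ2ZkY2JgX15cW1lXVlRSUU9NS0lIRkRDQUA/cXBvbWtpZ2VkY2FgX15cWlhXVVNSUE5MSkhGREJBQD91dHJvbWpoZ2VkY2JgX11bWlhWVFJRT01KSEhIRUE/Pnp4dXJvbGpoZ2VkY2JgX11bWVdVVFJQTUtJTlVWUEU+gX56dnFua2loZ2ZlZGJgXlxaWFZVU1FOS0lPXWhpXUyJhX95dHBta2loZ2ZmZGJgXVtZWFZUUk9MSEpXanZ1ZJOMhHx2cW5sa2ppaWhmZGFfXVtZWFZTUU5JRUlZbXdynJOIf3hzcG5sa2tra2lmY2BeXFtbWVVST0tGQENRYGejmIyBeXRxb25tbW9vbGhkYmBfYGFdWFRRTUhBOTg/SambjYN7dnNxcG9wc3VwamZkYmVrbWRaVVNQS0U9Mywsq5yOhH14dXNycnN6fnNsaGZncH17alxXVFJOSUI6MCirnZCGf3t4dnV1d4OJdm5raW+DkYhuXlhWVFFNSUM7NKuekoqEf3x6eHh7j5F4cG1ufZiikHBfWlhWVFFPTElGrKGXkIqFgX58e3+TjnhycHWOqquRb2BcWlhWVlZWV1iwp5+YkoyIg4B/go+HeXNzfp2zro5vZF9cWllaXF9jaLawqaKclY+KhoOFioN6dXaGpraqiXFpZGBdXF1hZmxxv7u1rqefmJGMiIeHgXt3eYumsJ+Fd3BqZGFfYGRpbnPIxsG6sqmhmZKNioeCfXp8i5+ik4aAenNrZWNiZWhsbtDPy8W8s6mgmJKNiYR/fH2IkpGKiYmGfnRsZmRkZWdn1NXSzMO6r6WdlpCLhoF+foOHhoaLkJCKgHVrZmNiYV/V1tTPx76zqqGZk42IhIF/gICAhIuUmJaMf3NpY2BdWtPU0s7HvrWso5yVkIuGg4F/fn6CiZObnpiLfG9mX1tYz9DPysS9tKyknZeSjYmFg4B+foCGkJqgn5aHd2tiXFjNzcvHwbqyq6SemJOPi4iFgoB+f4OKlJ6inZCAcWZeWc3Oy8a/t7Cqo56ZlZGOioiFgoB/gIWNl56eloh4a2Fbz9LPycG4sKqkn5qXk5CNioeEgoB/gYePl5uXjX9xZV7O1tfSyb+1rKWgnJiVko+NioeEgoB/goeOk5SOgnVqYcjU3N3Vyr2yqqOfm5iVko+MiYaEgX9/gYWKjYqDeG1kv8zY4N/WybyxqKKempeUko+MiYaDgH5+gIKFhYB5b2a1v8vX3dvSxbmvp6KdmpeUkY6LiIWBf318fX5+fHdwaK61vsjR1dLLwLatpqGdmpeUkY2Kh4OAfXt6eXl4dG9oqq60u8PJy8nCurKrpaCdmZaTkIyJhYF+e3l3dnRxbWg="/>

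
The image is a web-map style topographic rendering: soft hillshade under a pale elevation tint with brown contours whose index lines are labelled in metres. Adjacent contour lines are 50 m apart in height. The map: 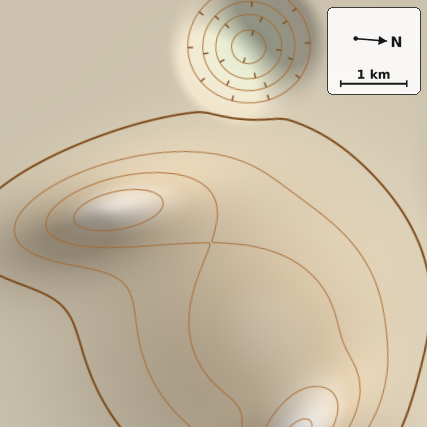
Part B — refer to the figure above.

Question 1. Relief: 280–710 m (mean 530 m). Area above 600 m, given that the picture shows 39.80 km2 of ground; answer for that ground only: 7.8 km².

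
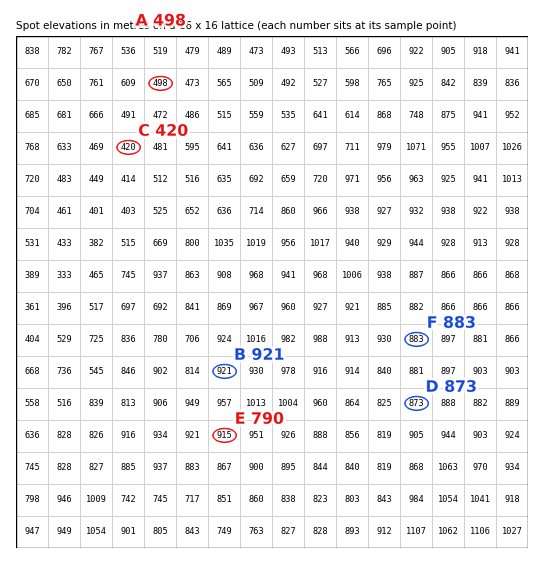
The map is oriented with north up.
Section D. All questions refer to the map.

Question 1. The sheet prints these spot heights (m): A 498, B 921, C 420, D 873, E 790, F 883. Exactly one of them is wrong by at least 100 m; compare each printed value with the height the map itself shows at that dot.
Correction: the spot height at E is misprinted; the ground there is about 915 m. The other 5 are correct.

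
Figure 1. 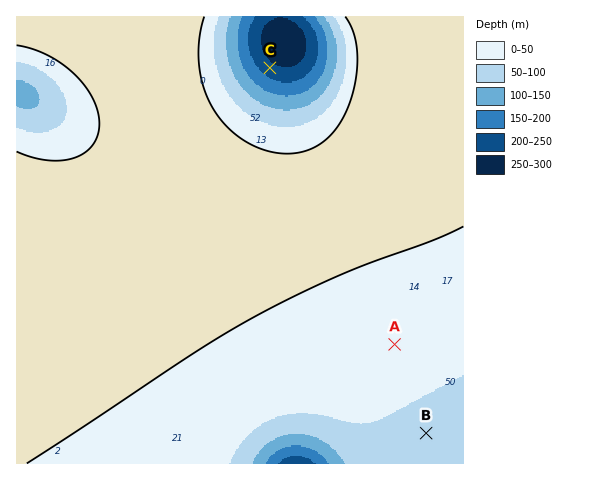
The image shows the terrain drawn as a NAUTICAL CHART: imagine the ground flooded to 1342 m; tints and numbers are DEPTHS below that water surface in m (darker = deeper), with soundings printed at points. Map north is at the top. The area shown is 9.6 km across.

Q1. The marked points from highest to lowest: A B C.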